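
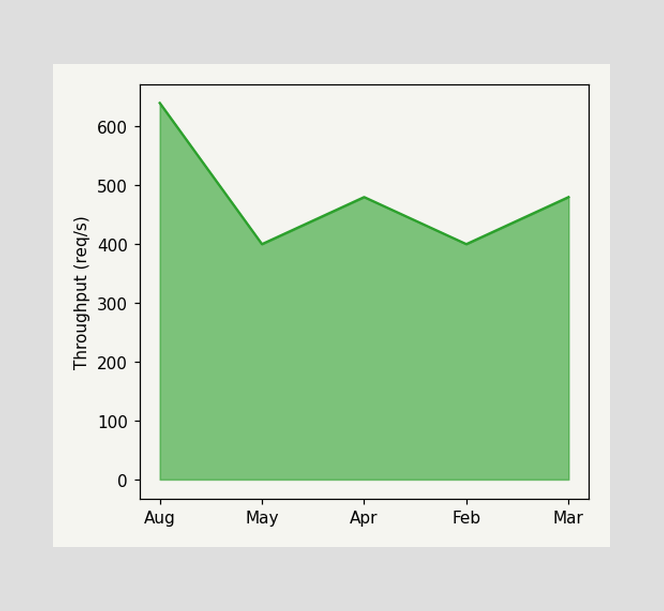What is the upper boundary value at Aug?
640req/s

At Aug the upper boundary is at 640req/s.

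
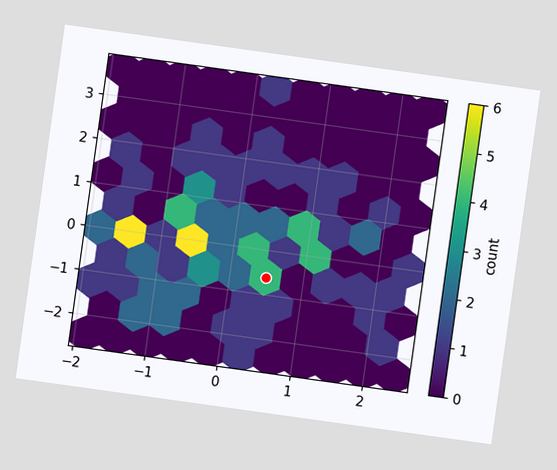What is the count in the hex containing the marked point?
4

The chart is tilted about 8° clockwise. The marked hex reads 4 on the colorbar.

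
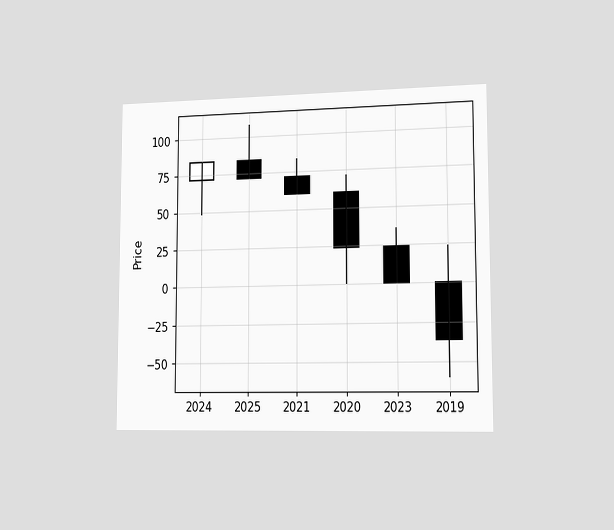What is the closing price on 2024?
84

The chart is viewed slightly from the right. The 2024 candle closes at 84.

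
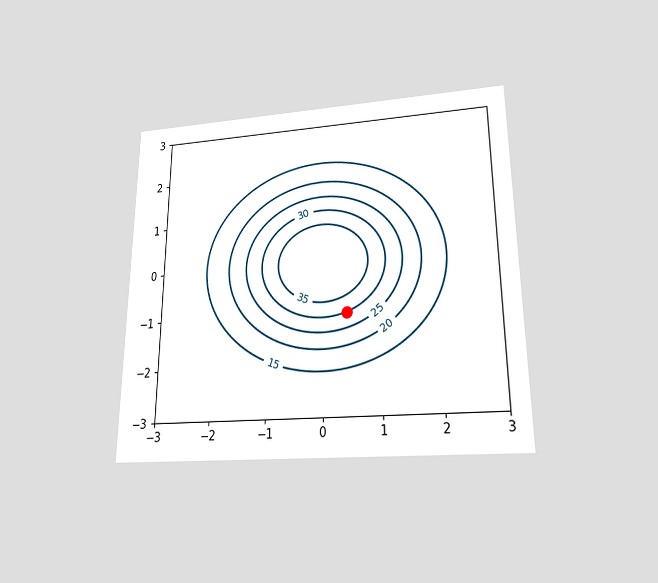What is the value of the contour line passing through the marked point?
30

The chart is viewed slightly from below. The marked point sits on the contour labelled 30.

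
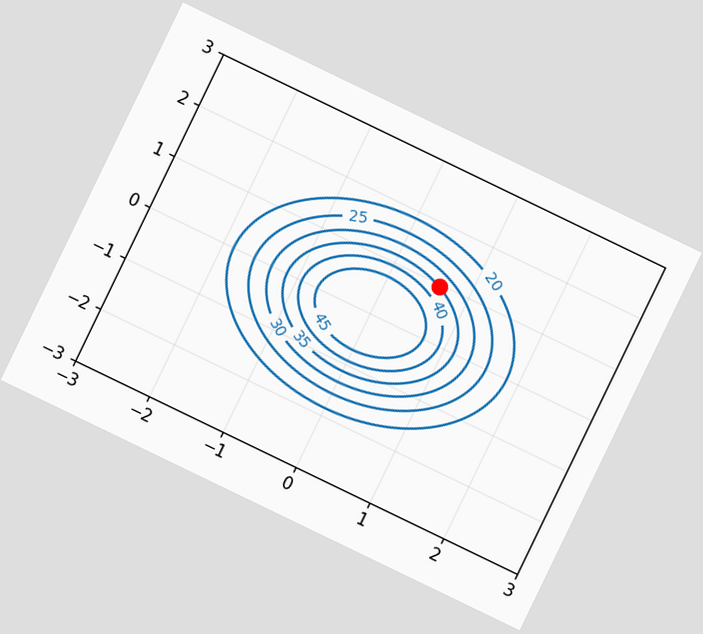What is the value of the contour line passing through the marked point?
The chart is tilted about 26° clockwise. The marked point sits on the contour labelled 35.

35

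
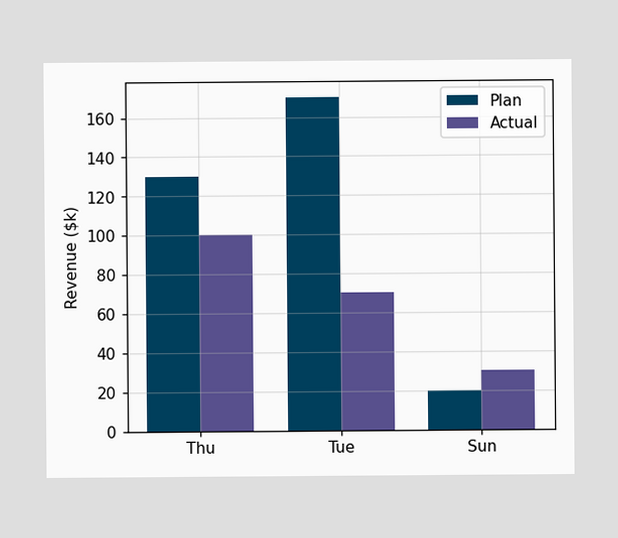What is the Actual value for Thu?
$100k

The Actual bar at Thu reaches $100k on the y-axis.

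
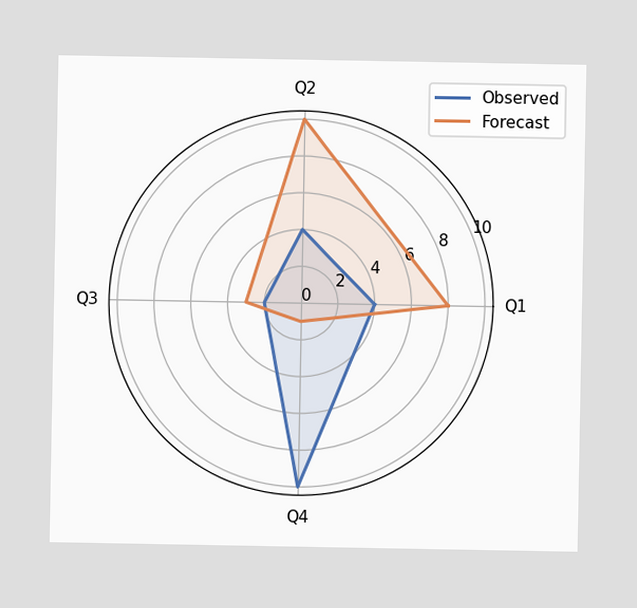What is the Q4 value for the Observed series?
10

On the Q4 axis, Observed reaches 10.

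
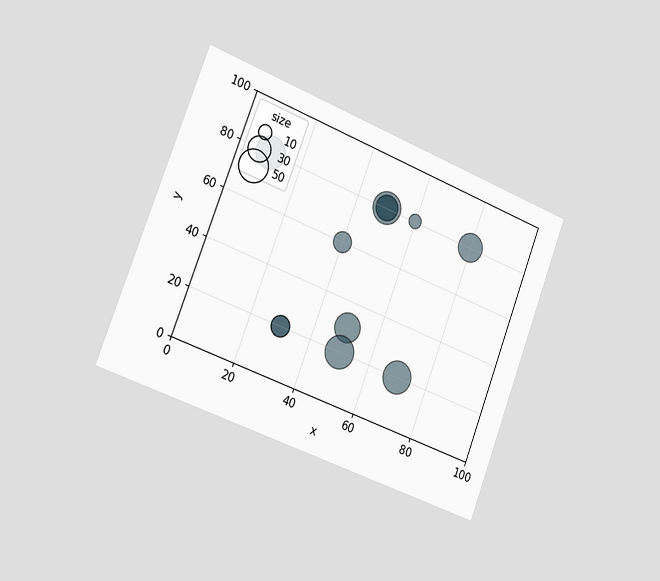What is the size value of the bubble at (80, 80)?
The chart is tilted about 21° clockwise and viewed slightly from the left. Matching the bubble at (80, 80) against the size legend gives 40.

40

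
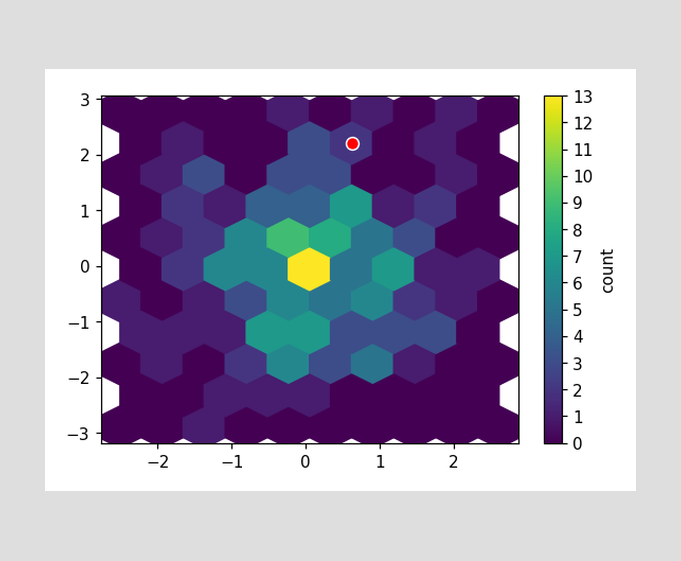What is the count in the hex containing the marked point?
The marked hex reads 2 on the colorbar.

2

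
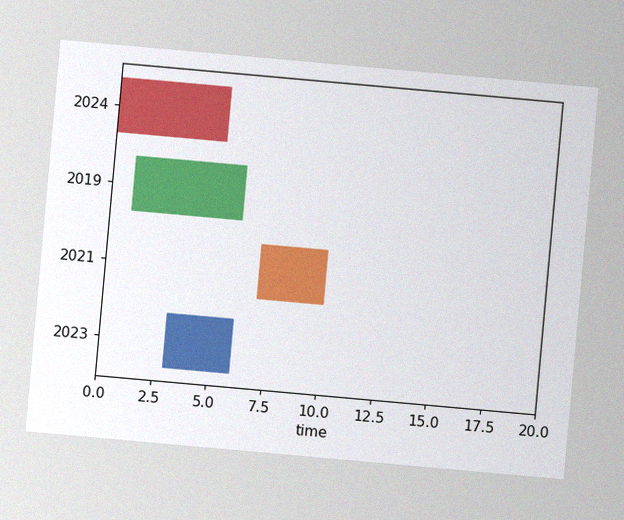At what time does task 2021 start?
7

The chart is tilted about 5° clockwise, with some photo noise. The 2021 bar begins at t=7.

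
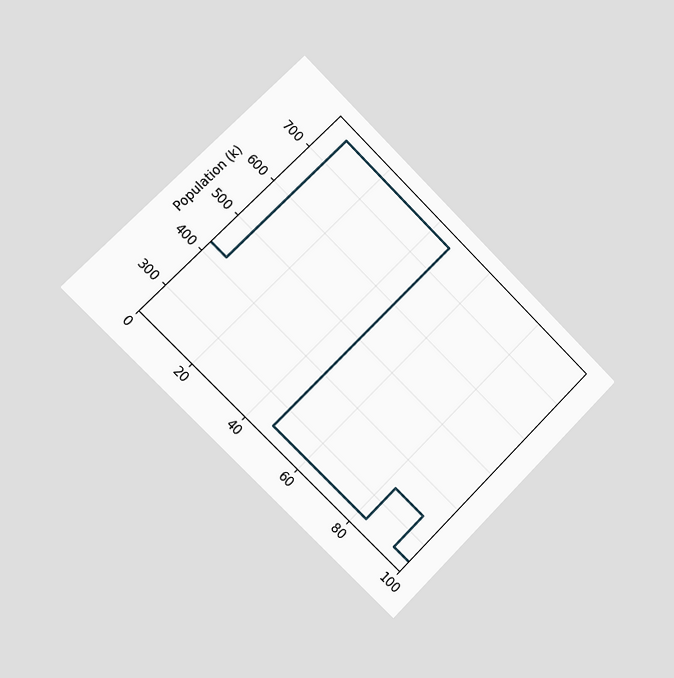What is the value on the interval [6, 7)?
765k

The chart is tilted about 45° clockwise and viewed slightly from the left. On [6, 7) the step sits at 765k.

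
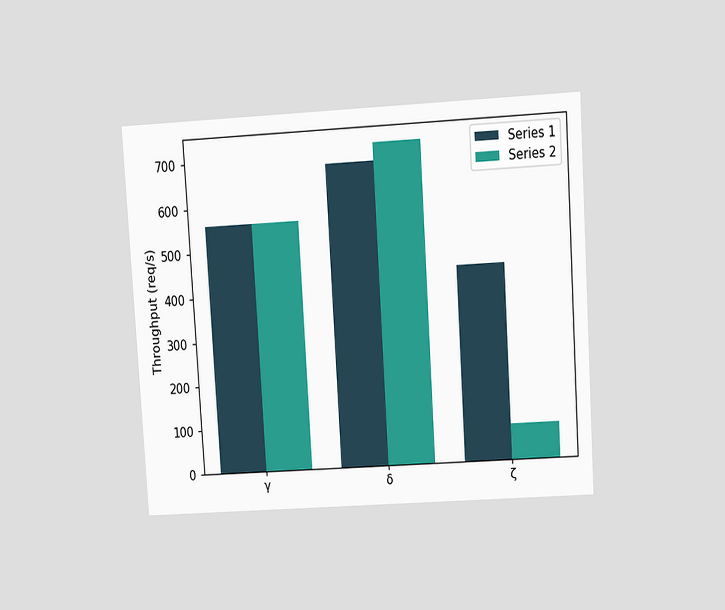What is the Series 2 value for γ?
560req/s

The chart is tilted about 4° counter-clockwise and viewed at a slight angle. The Series 2 bar at γ reaches 560req/s on the y-axis.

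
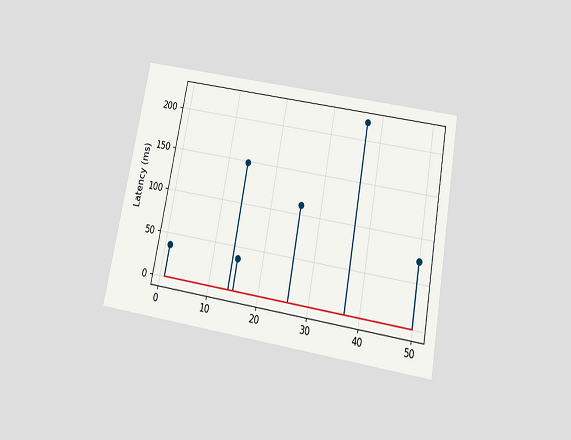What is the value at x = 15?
The chart is tilted about 11° clockwise and viewed slightly from below. The stem at x=15 reaches 37ms.

37ms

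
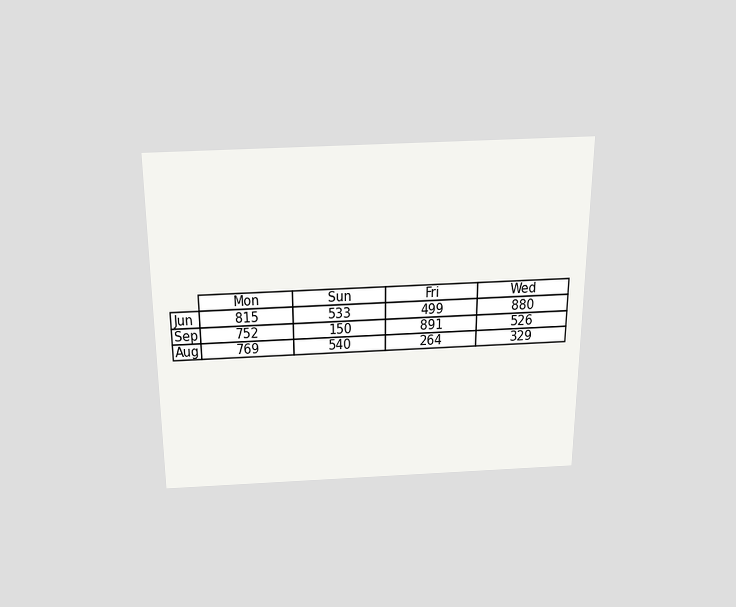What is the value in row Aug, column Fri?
The chart is viewed slightly from above. The (Aug, Fri) cell reads 264.

264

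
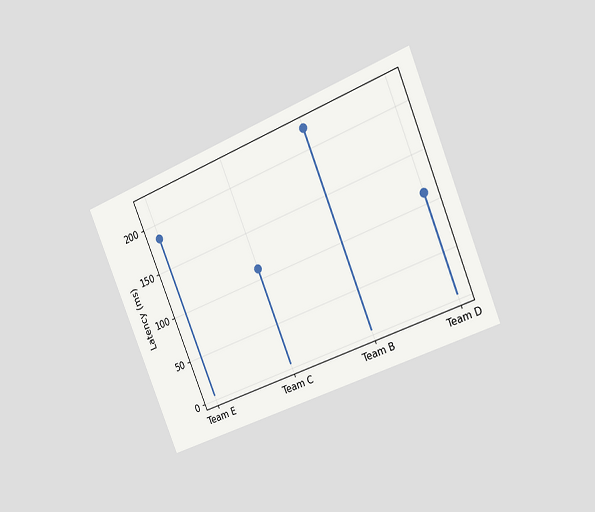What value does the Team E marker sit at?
185ms

The chart is tilted about 22° counter-clockwise and viewed slightly from the right. The Team E marker sits at 185ms.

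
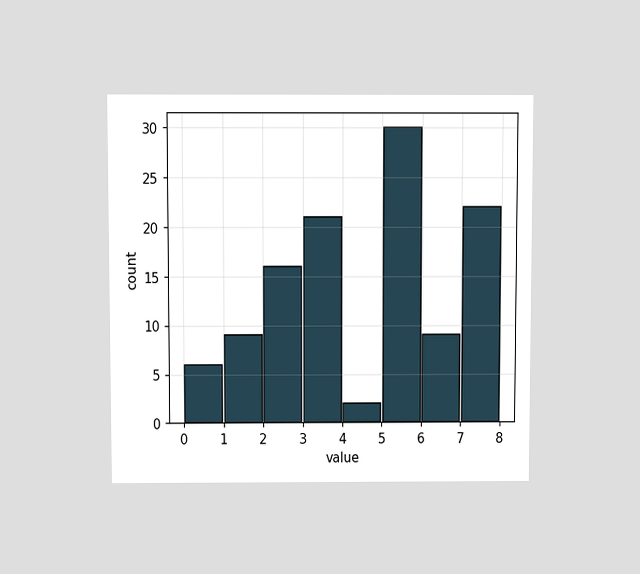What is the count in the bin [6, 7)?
9

The chart is viewed slightly from above. The [6, 7) bin has height 9.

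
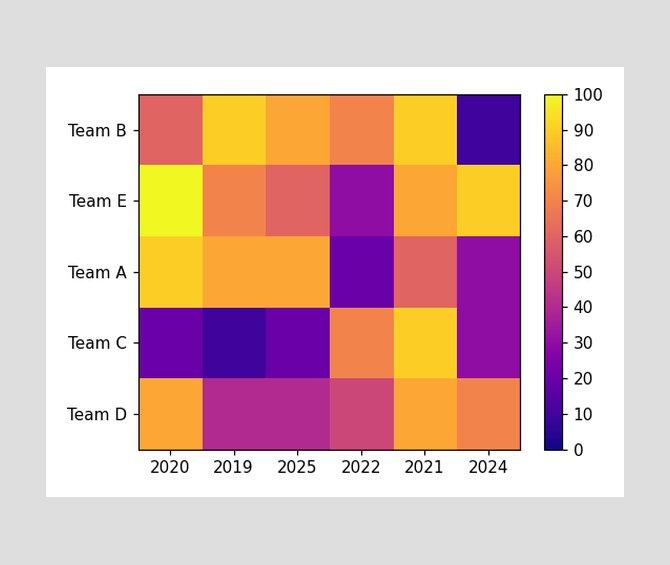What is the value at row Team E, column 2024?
90

Matching cell (Team E, 2024) against the colorbar gives 90.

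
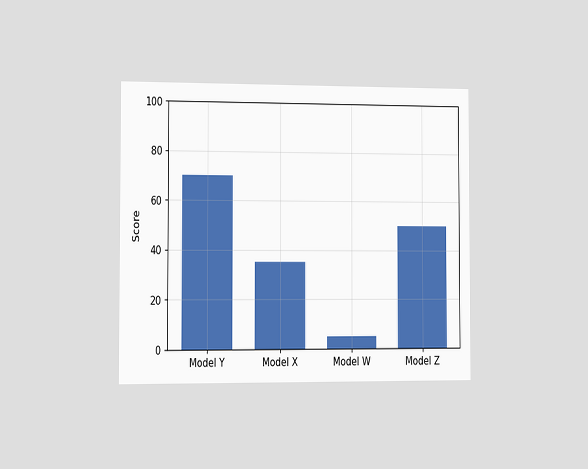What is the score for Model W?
5

The chart is viewed slightly from the left. Reading along the chart's y-axis, the Model W bar reaches 5.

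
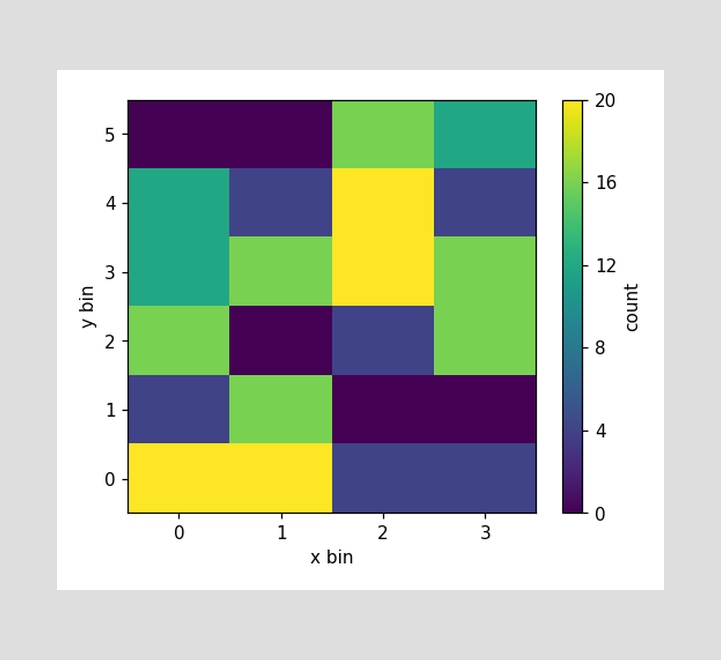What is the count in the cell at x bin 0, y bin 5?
Matching the cell (0, 5) against the colorbar gives 0.

0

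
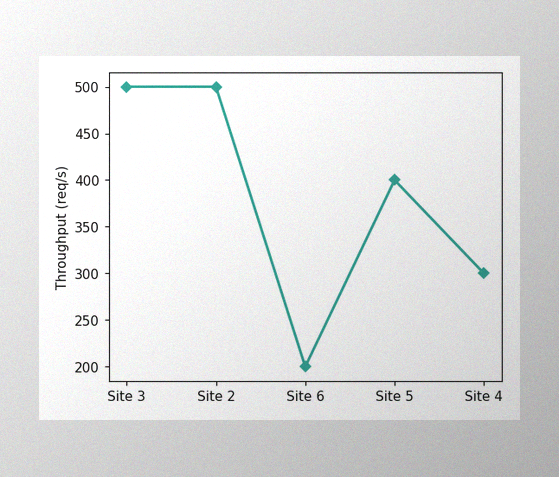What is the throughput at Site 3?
The image has some photo noise and uneven lighting. At Site 3, the line is at 500req/s.

500req/s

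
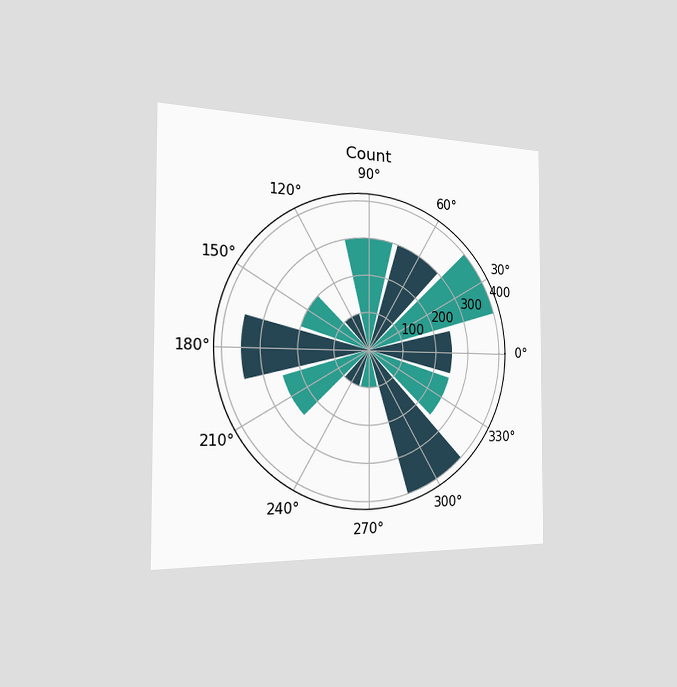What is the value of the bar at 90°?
The chart is viewed slightly from the left. The bar at 90° reaches 300 on the radial axis.

300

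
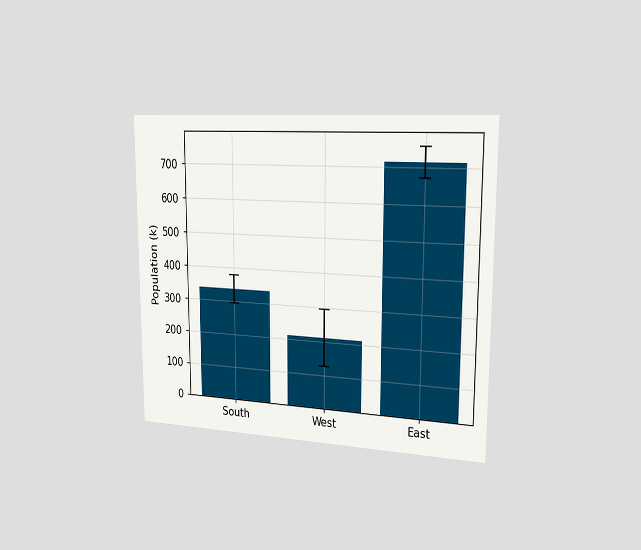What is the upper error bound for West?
294k

The chart is viewed slightly from the right. The West bar's upper whisker reaches 294k.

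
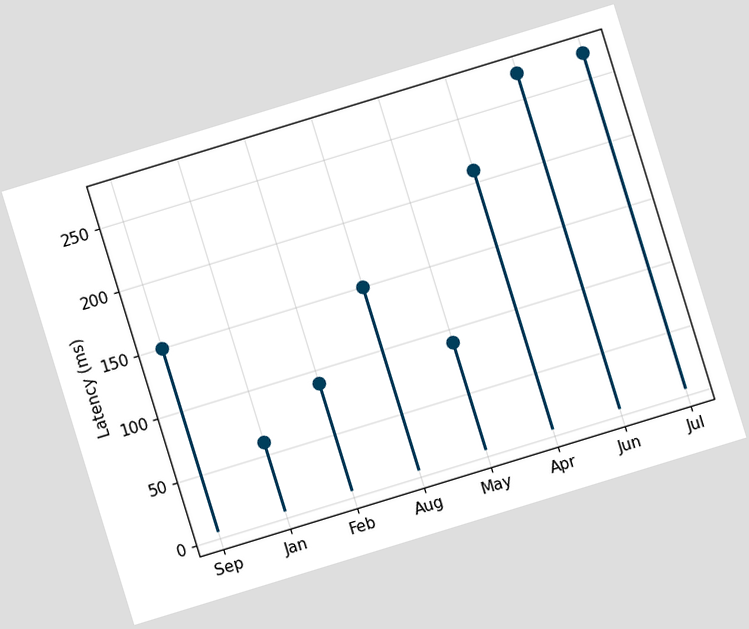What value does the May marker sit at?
90ms

The chart is tilted about 17° counter-clockwise. The May marker sits at 90ms.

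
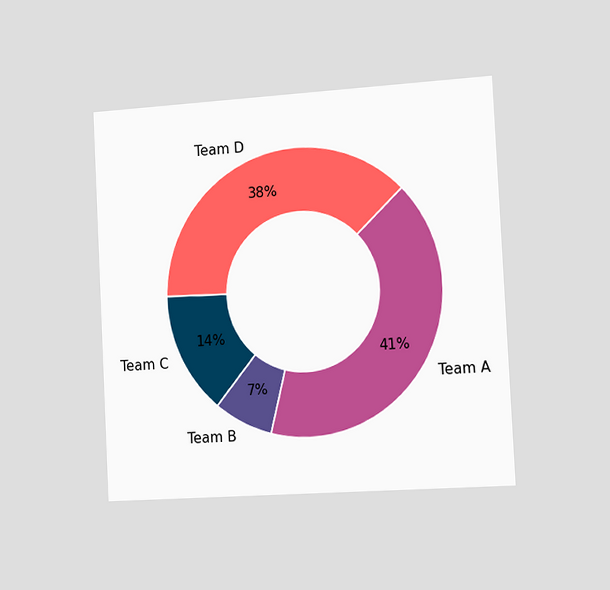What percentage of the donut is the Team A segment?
The chart is tilted about 3° counter-clockwise and viewed slightly from the right. The Team A segment takes up 41% of the ring.

41%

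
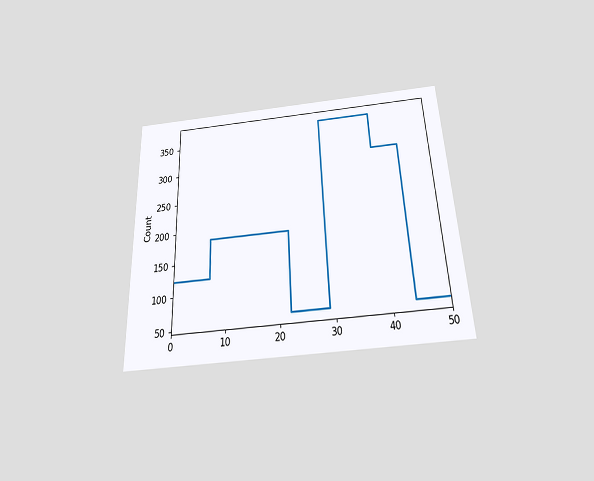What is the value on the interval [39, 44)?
The chart is tilted about 2° counter-clockwise and viewed slightly from below. On [39, 44) the step sits at 310.

310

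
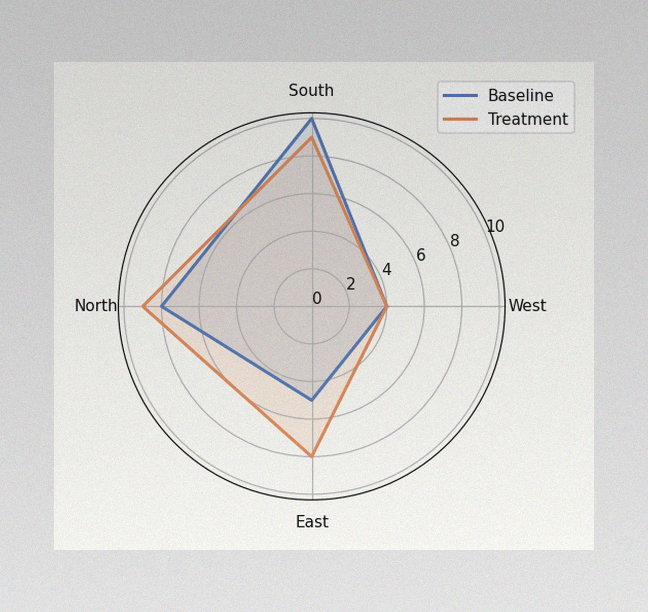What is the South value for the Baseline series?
The image has some photo noise and uneven lighting. On the South axis, Baseline reaches 10.

10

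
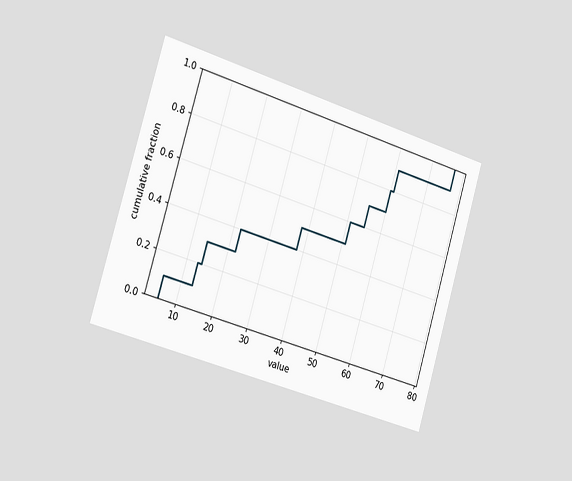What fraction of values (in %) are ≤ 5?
10%

The chart is tilted about 17° clockwise and viewed slightly from the left. At x=5 the ECDF step is at 10%.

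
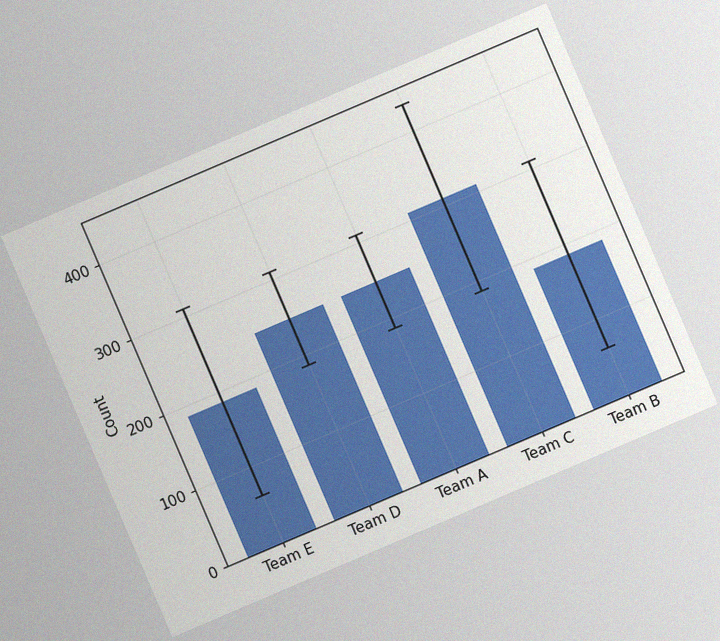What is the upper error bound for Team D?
310

The chart is tilted about 23° counter-clockwise, with some photo noise. The Team D bar's upper whisker reaches 310.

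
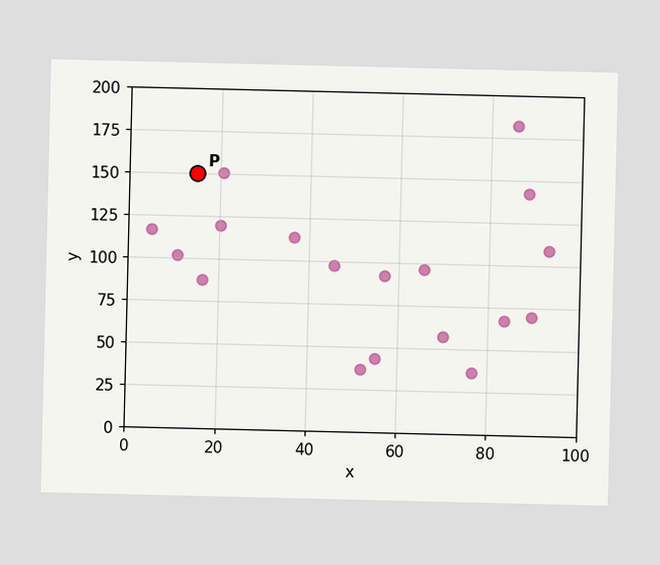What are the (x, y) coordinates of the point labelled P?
(15, 150)

Following the gridlines from P to each axis, P sits at (15, 150).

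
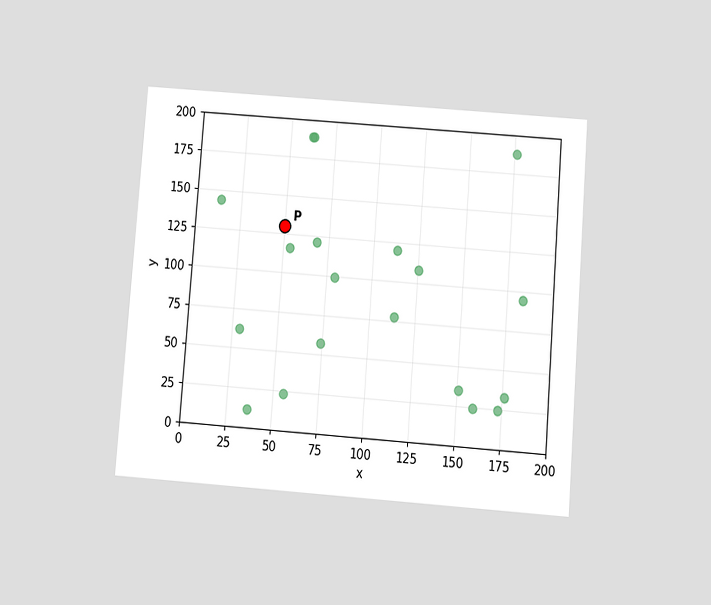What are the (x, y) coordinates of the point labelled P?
The chart is tilted about 4° clockwise and viewed slightly from below. Following the gridlines from P to each axis, P sits at (50, 130).

(50, 130)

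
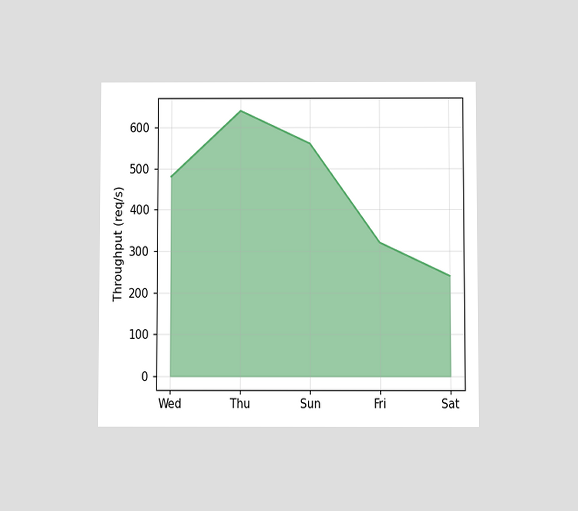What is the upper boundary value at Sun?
The chart is viewed slightly from below. At Sun the upper boundary is at 560req/s.

560req/s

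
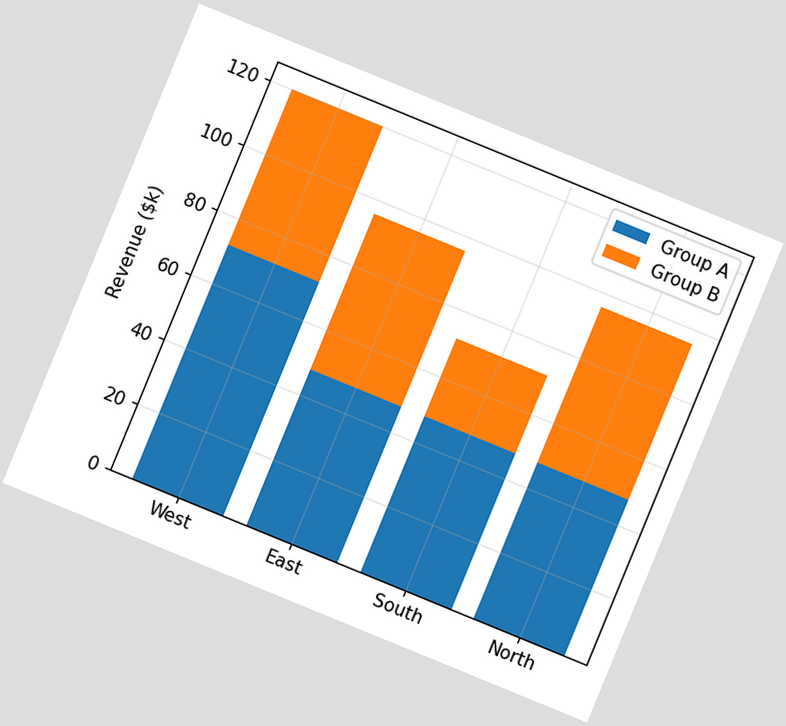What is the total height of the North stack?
$96k

The chart is tilted about 22° clockwise. The North stack's top reaches $96k on the y-axis.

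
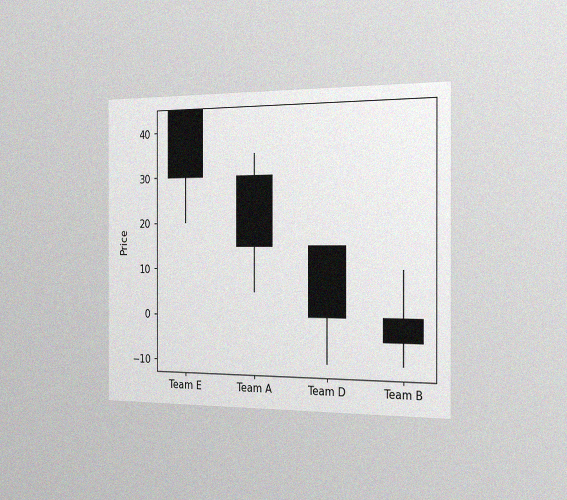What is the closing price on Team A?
The chart is viewed slightly from the right, with some photo noise. The Team A candle closes at 15.

15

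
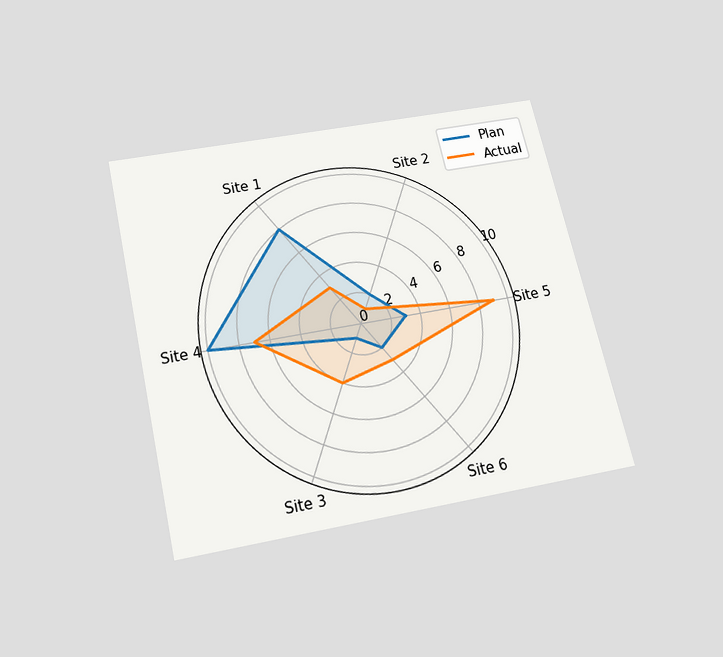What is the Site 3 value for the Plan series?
The chart is tilted about 13° counter-clockwise and viewed slightly from below. On the Site 3 axis, Plan reaches 1.

1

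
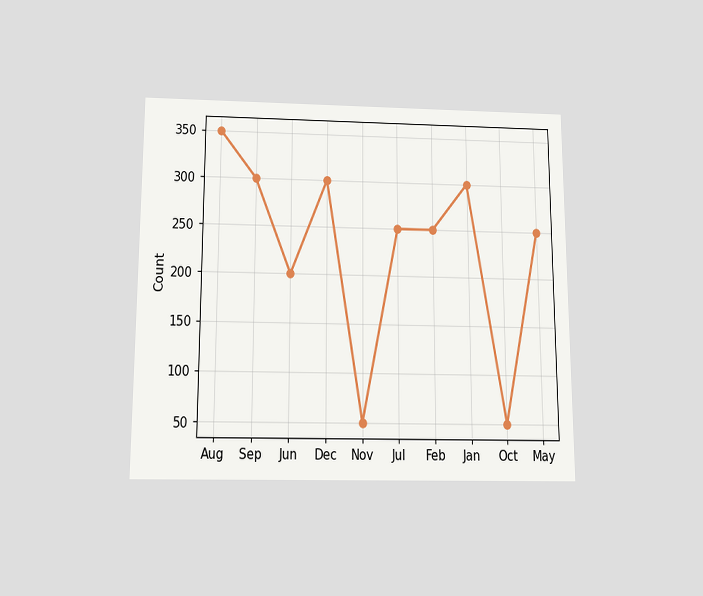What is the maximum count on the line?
350

The chart is viewed slightly from below. The highest point is at Aug, and reading across to the y-axis gives 350.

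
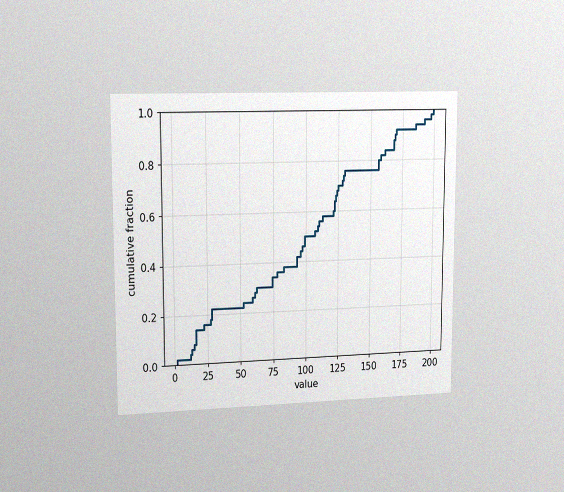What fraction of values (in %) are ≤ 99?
The chart is viewed slightly from the left, with some photo noise. At x=99 the ECDF step is at 50%.

50%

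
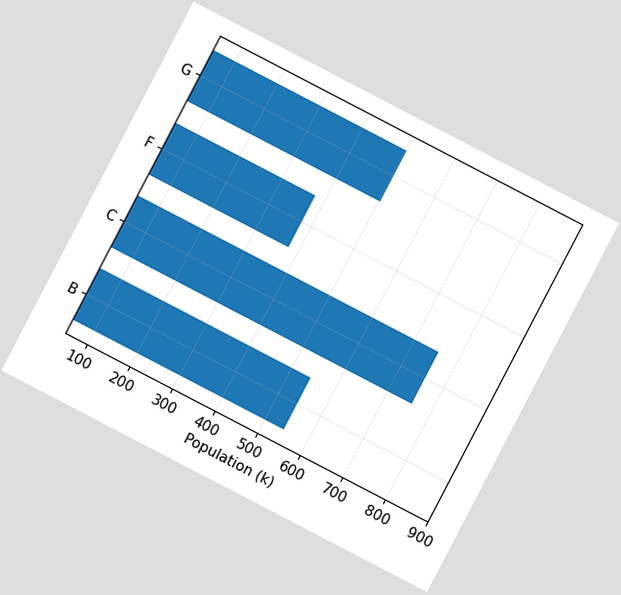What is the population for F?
378k

The chart is tilted about 28° clockwise. Reading along the chart's x-axis, the F bar reaches 378k.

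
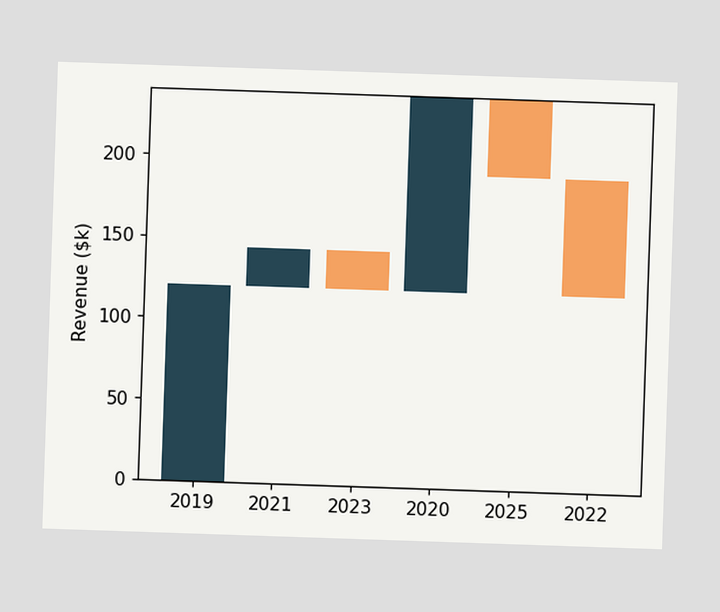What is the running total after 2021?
After 2021 the running total reaches $144k.

$144k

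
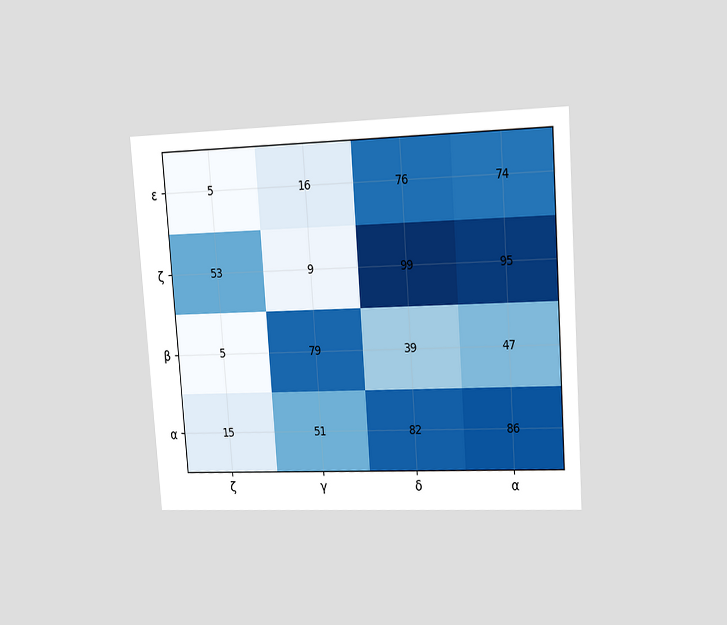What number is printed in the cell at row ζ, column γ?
The chart is tilted about 4° counter-clockwise and viewed slightly from the right. The (ζ, γ) cell reads 9.

9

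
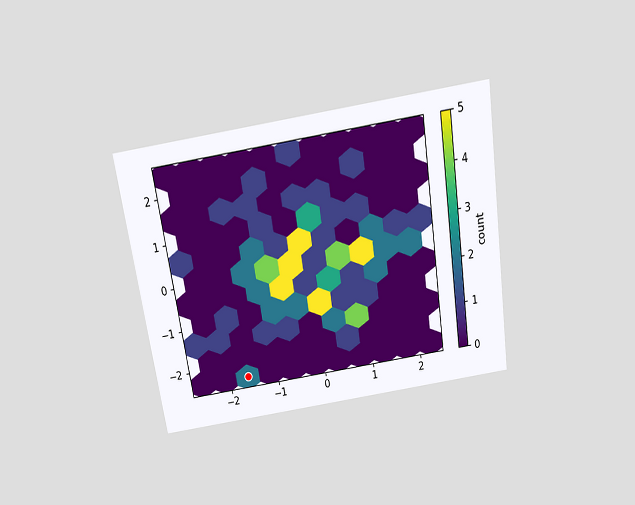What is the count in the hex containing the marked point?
The chart is tilted about 9° counter-clockwise and viewed slightly from above. The marked hex reads 2 on the colorbar.

2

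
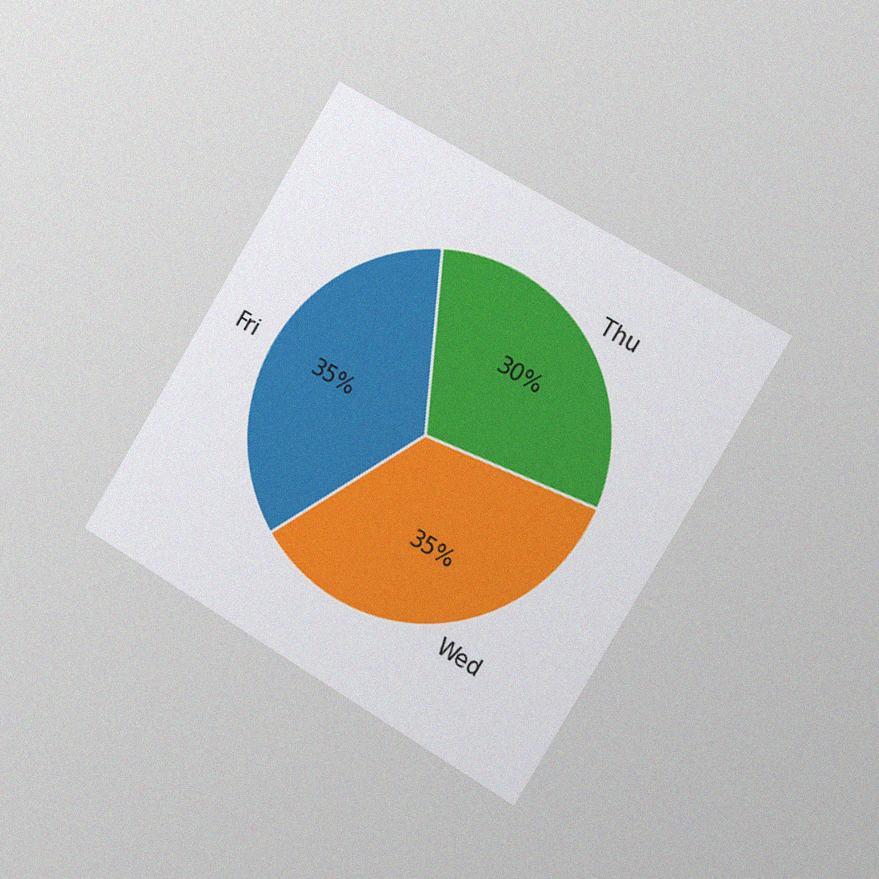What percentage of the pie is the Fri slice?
The chart is tilted about 31° clockwise and viewed slightly from the right, with some photo noise. The Fri slice takes up 35% of the pie.

35%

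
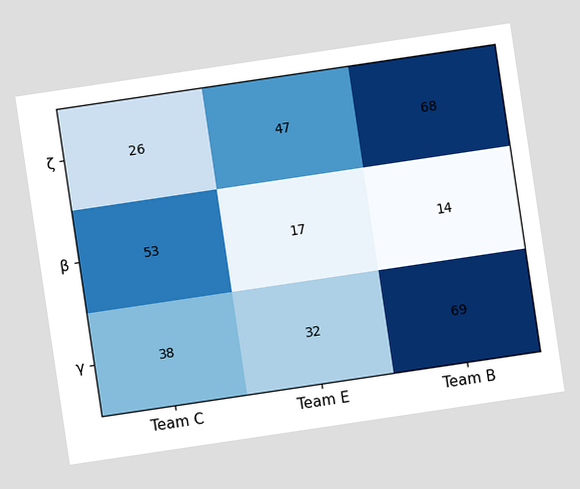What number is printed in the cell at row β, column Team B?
The chart is tilted about 8° counter-clockwise. The (β, Team B) cell reads 14.

14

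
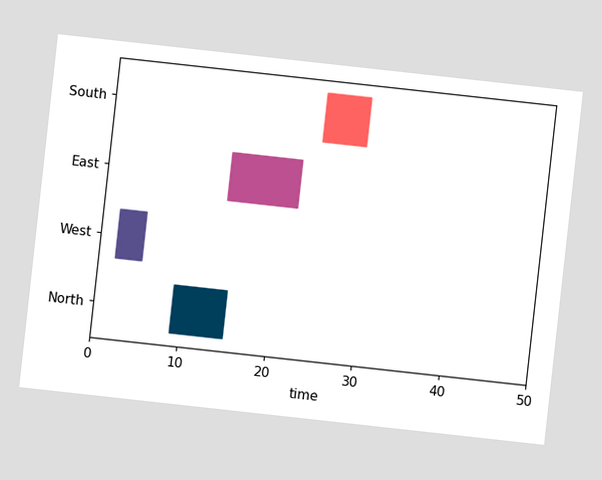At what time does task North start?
9

The chart is tilted about 6° clockwise. The North bar begins at t=9.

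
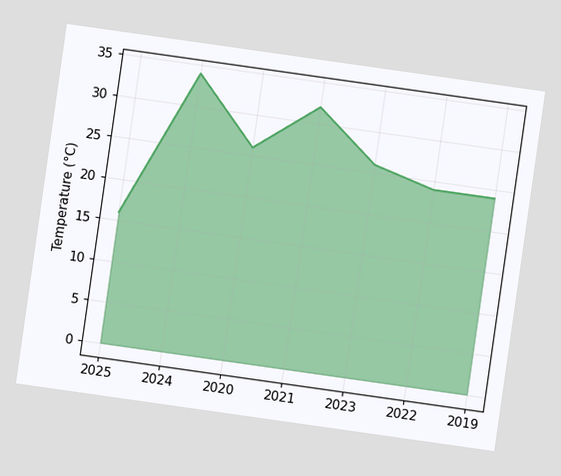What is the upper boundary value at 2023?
26°C

The chart is tilted about 8° clockwise. At 2023 the upper boundary is at 26°C.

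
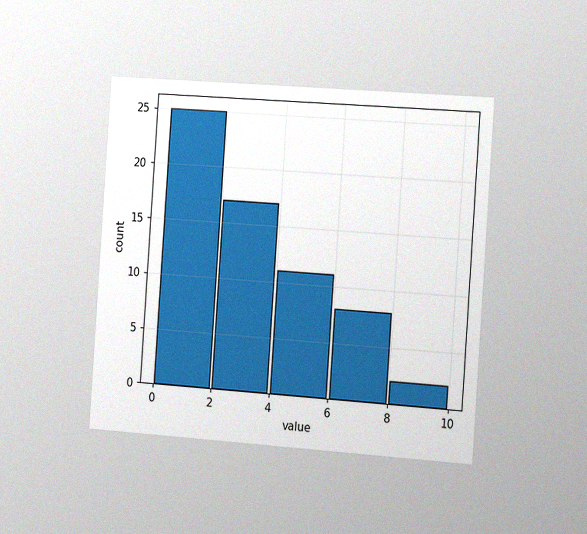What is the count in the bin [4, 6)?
The chart is tilted about 4° clockwise and viewed slightly from the right, with some photo noise. The [4, 6) bin has height 11.

11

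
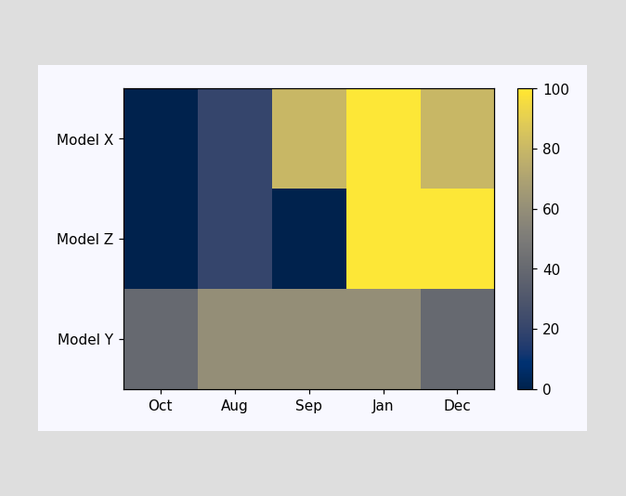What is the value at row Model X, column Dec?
Matching cell (Model X, Dec) against the colorbar gives 80.

80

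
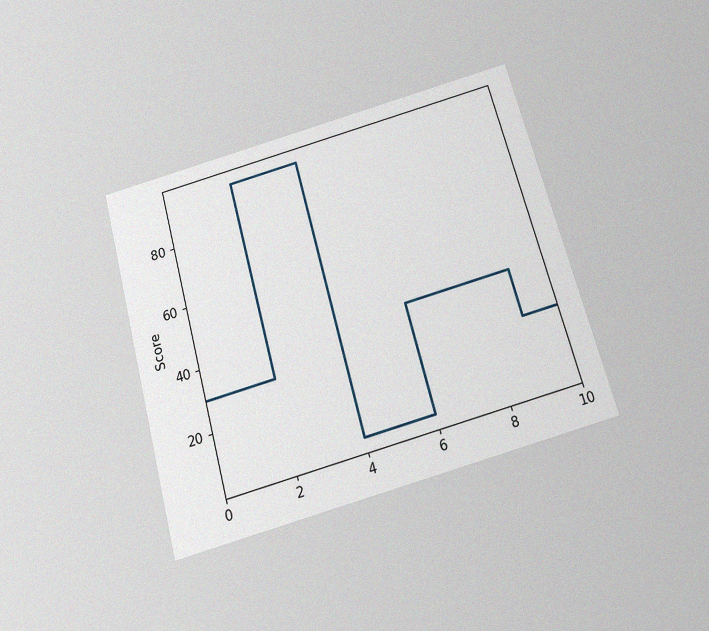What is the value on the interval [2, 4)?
The chart is tilted about 15° counter-clockwise and viewed slightly from below, with some photo noise. On [2, 4) the step sits at 95.

95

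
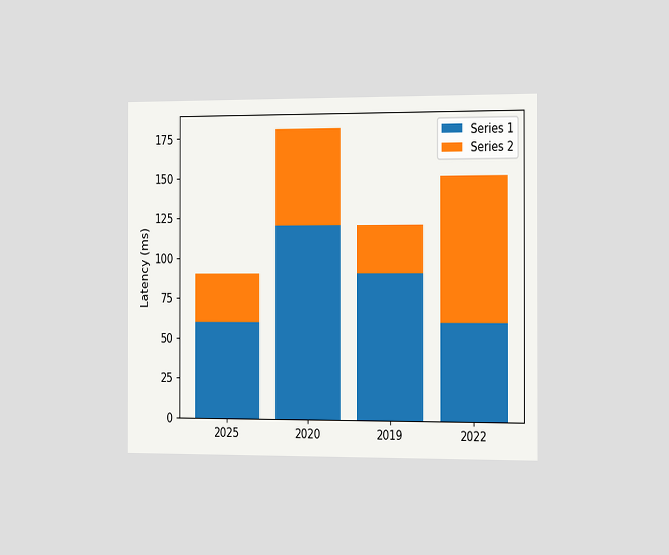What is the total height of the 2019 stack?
The chart is viewed slightly from the right. The 2019 stack's top reaches 120ms on the y-axis.

120ms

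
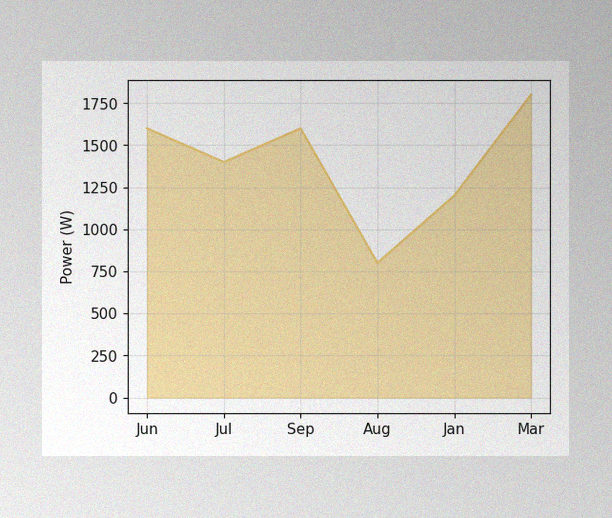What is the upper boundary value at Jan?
1200W

The image has some photo noise and uneven lighting. At Jan the upper boundary is at 1200W.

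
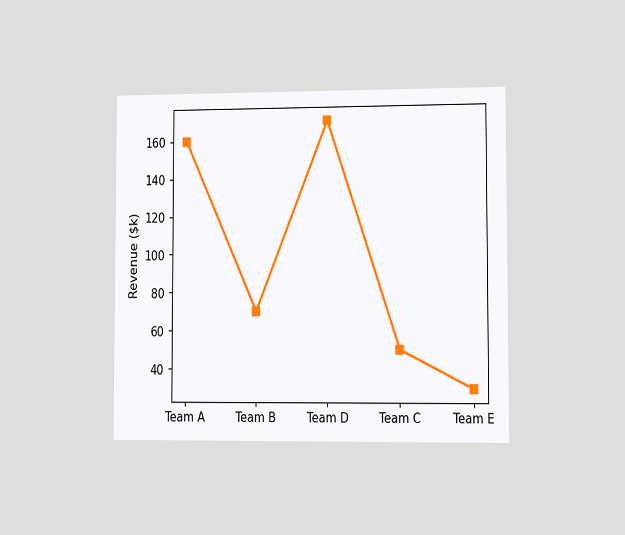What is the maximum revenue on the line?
The chart is viewed slightly from the right. The highest point is at Team D, and reading across to the y-axis gives $170k.

$170k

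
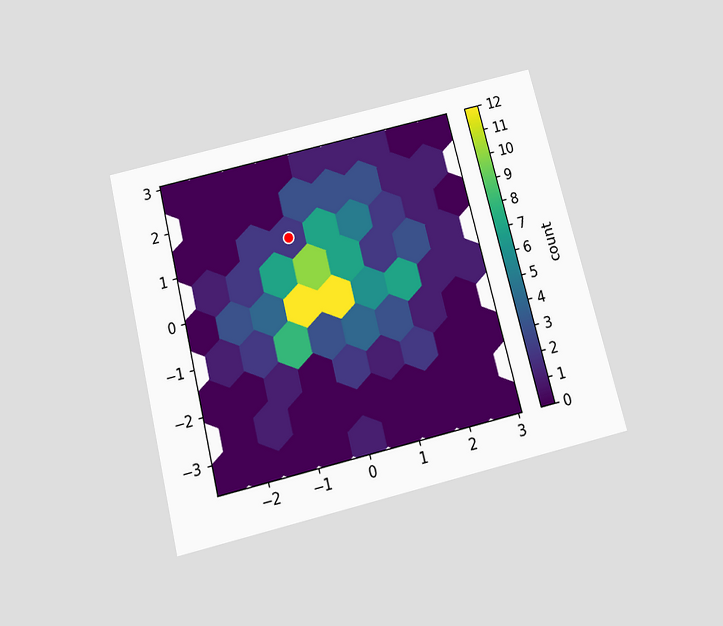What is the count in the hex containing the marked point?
The chart is tilted about 14° counter-clockwise and viewed slightly from below. The marked hex reads 2 on the colorbar.

2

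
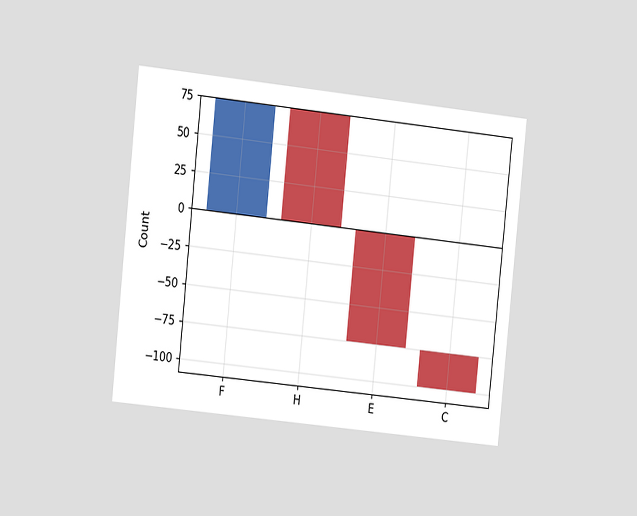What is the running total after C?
The chart is tilted about 6° clockwise and viewed slightly from the left. After C the running total reaches -100.

-100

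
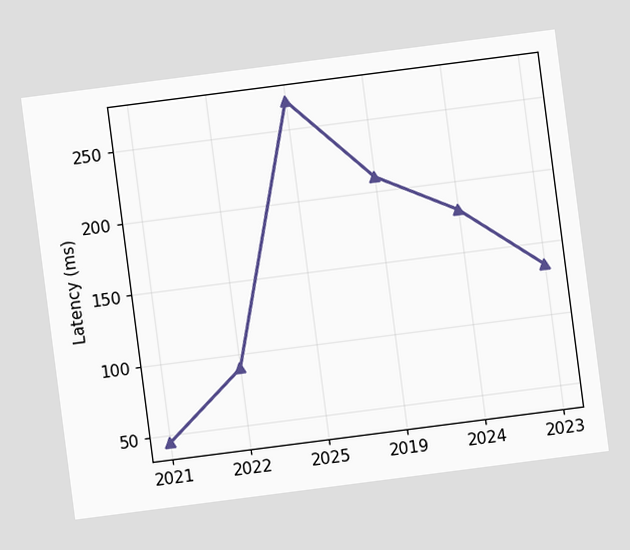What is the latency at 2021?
The chart is tilted about 7° counter-clockwise. At 2021, the line is at 45ms.

45ms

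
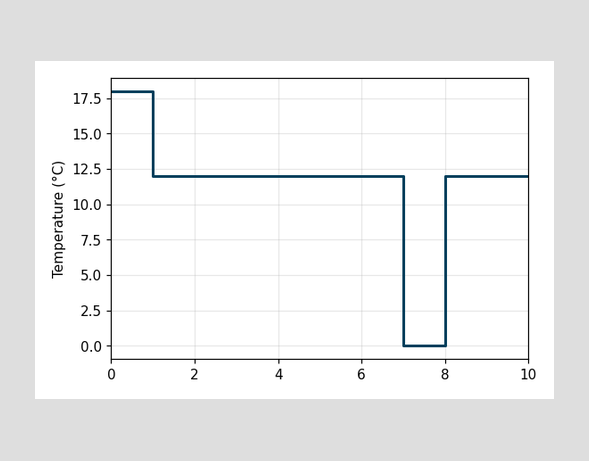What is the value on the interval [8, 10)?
On [8, 10) the step sits at 12°C.

12°C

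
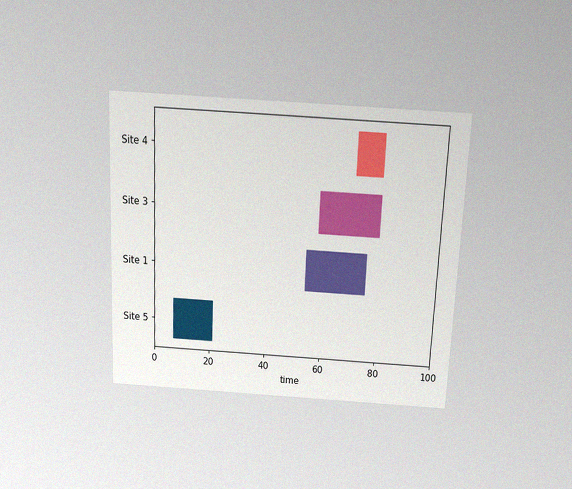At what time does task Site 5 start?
7

The chart is tilted about 3° clockwise and viewed slightly from above, with some photo noise. The Site 5 bar begins at t=7.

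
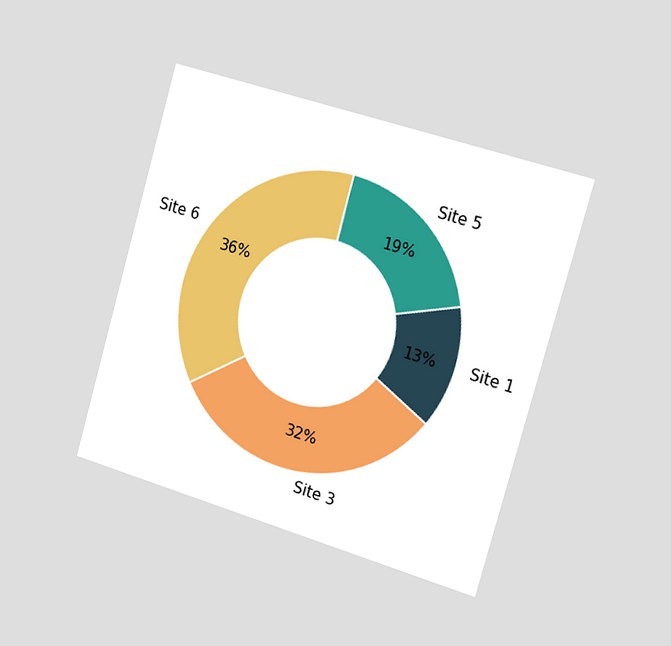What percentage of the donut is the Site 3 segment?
The chart is tilted about 16° clockwise and viewed slightly from the right. The Site 3 segment takes up 32% of the ring.

32%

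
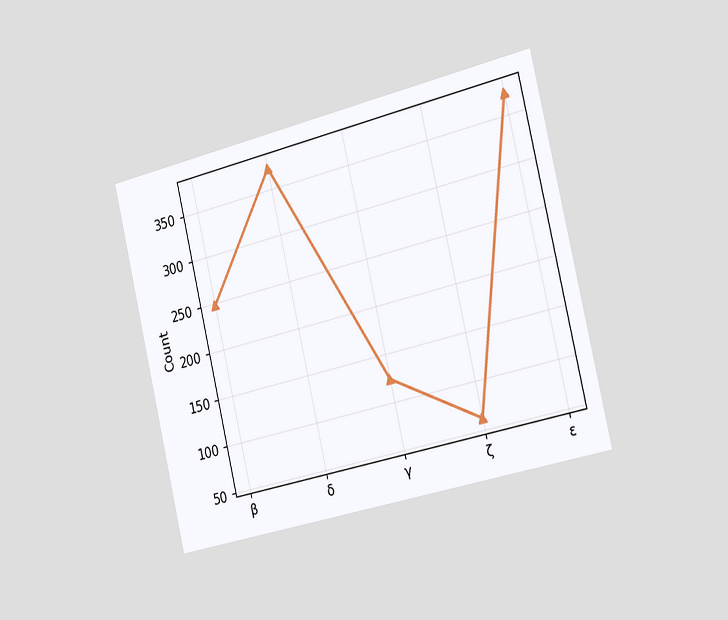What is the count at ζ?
The chart is tilted about 13° counter-clockwise and viewed slightly from the right. At ζ, the line is at 62.

62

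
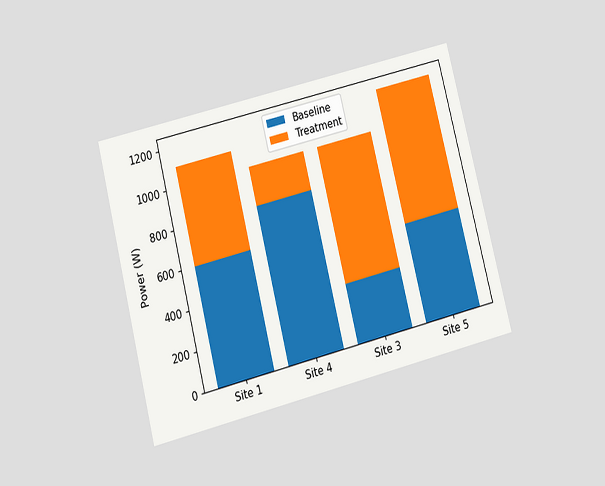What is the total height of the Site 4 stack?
1000W

The chart is tilted about 14° counter-clockwise and viewed slightly from below. The Site 4 stack's top reaches 1000W on the y-axis.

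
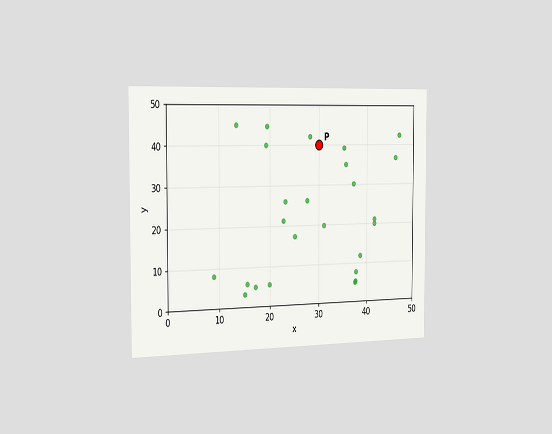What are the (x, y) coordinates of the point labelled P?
The chart is viewed slightly from the left. Following the gridlines from P to each axis, P sits at (30, 40).

(30, 40)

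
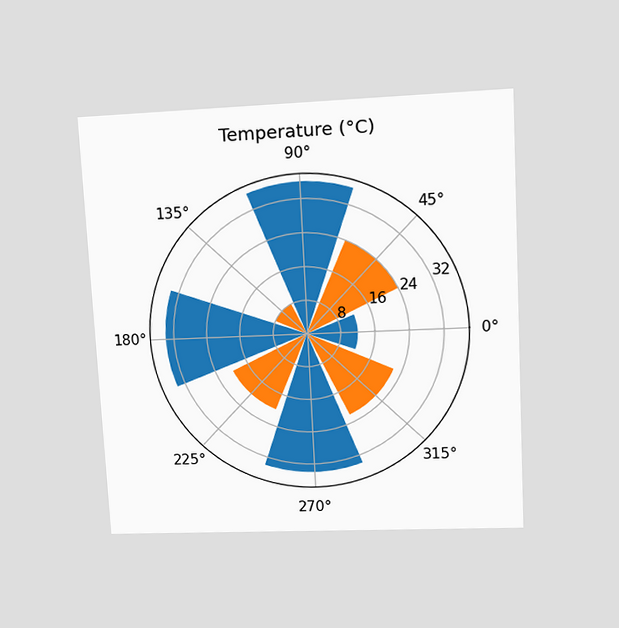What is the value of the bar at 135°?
8°C

The chart is tilted about 3° counter-clockwise and viewed at a slight angle. The bar at 135° reaches 8°C on the radial axis.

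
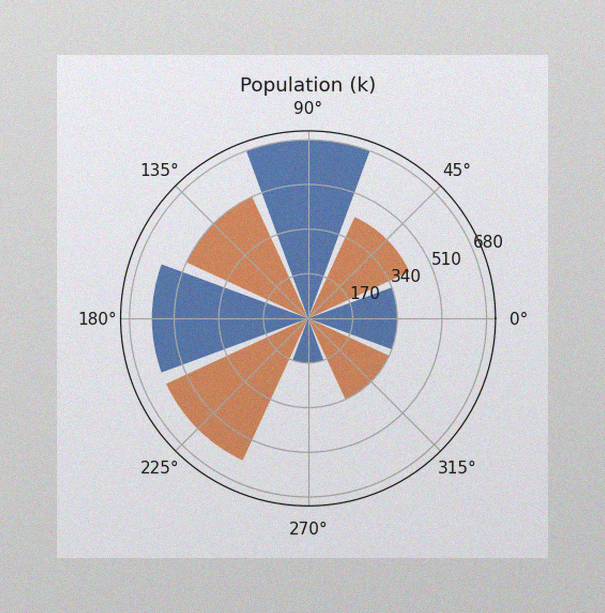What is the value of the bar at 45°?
425k

The image has some photo noise and uneven lighting. The bar at 45° reaches 425k on the radial axis.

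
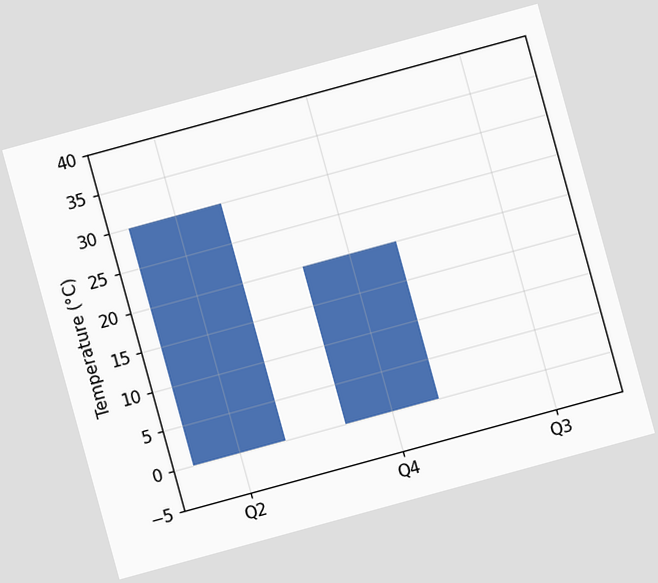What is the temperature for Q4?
20°C

The chart is tilted about 15° counter-clockwise. Reading along the chart's y-axis, the Q4 bar reaches 20°C.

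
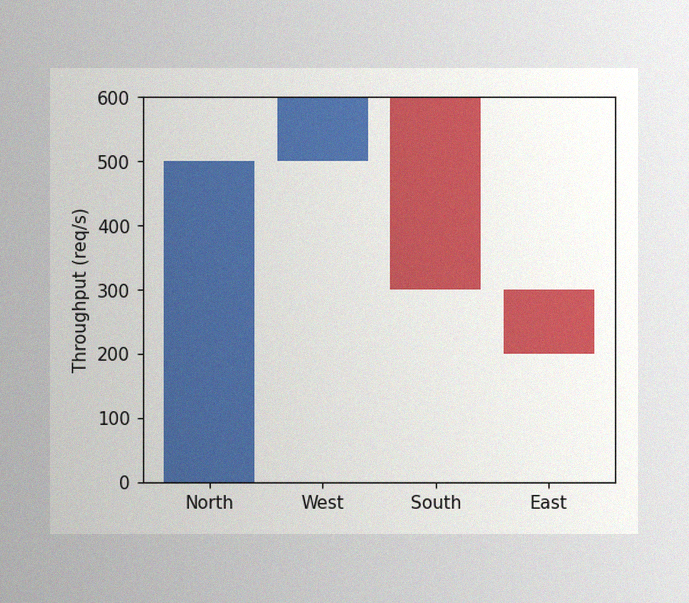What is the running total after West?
The image has some photo noise and uneven lighting. After West the running total reaches 600req/s.

600req/s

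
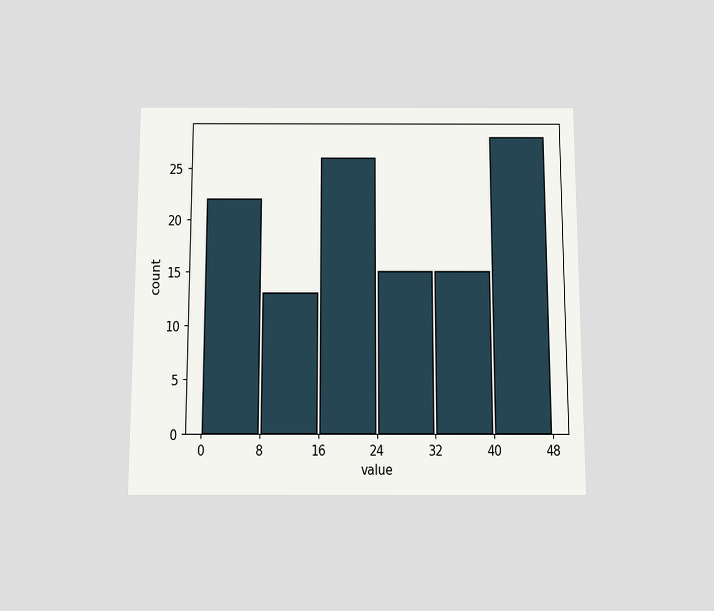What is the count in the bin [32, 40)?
15

The chart is viewed slightly from below. The [32, 40) bin has height 15.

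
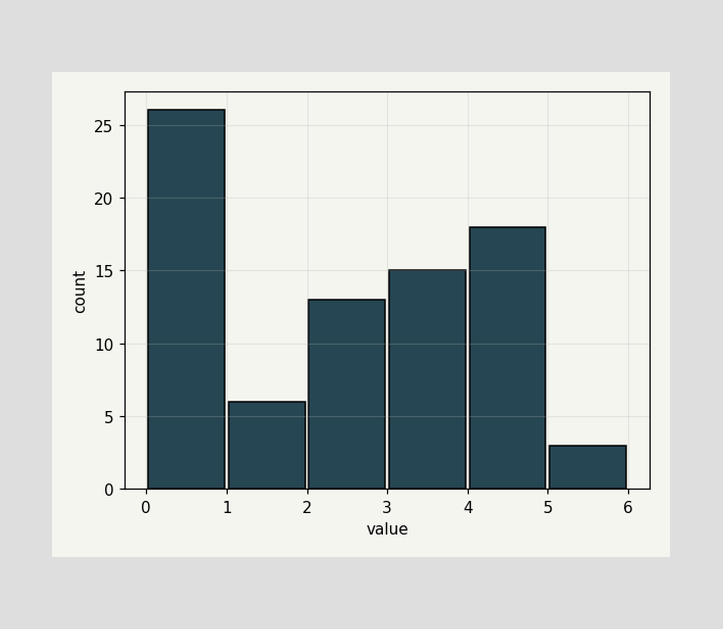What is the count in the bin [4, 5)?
The [4, 5) bin has height 18.

18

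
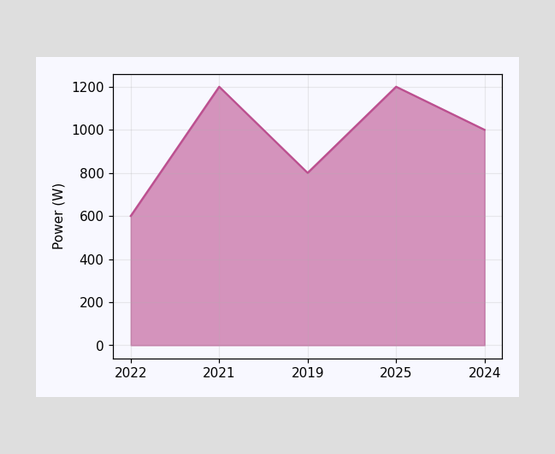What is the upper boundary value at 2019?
At 2019 the upper boundary is at 800W.

800W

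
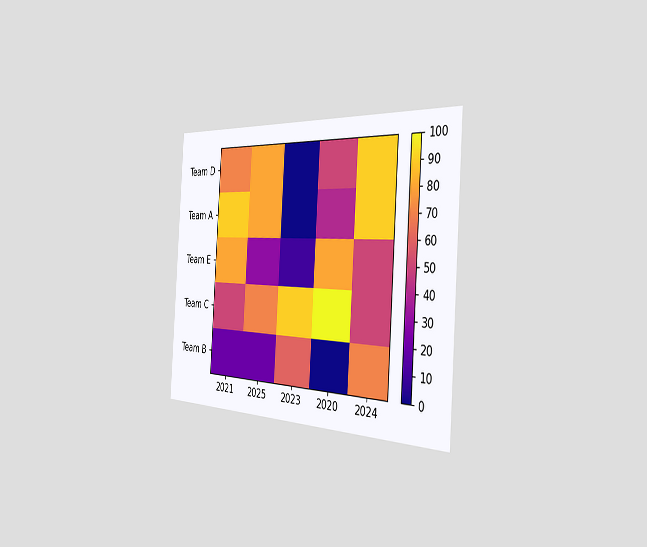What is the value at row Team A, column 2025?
80

The chart is tilted about 4° clockwise and viewed slightly from the right. Matching cell (Team A, 2025) against the colorbar gives 80.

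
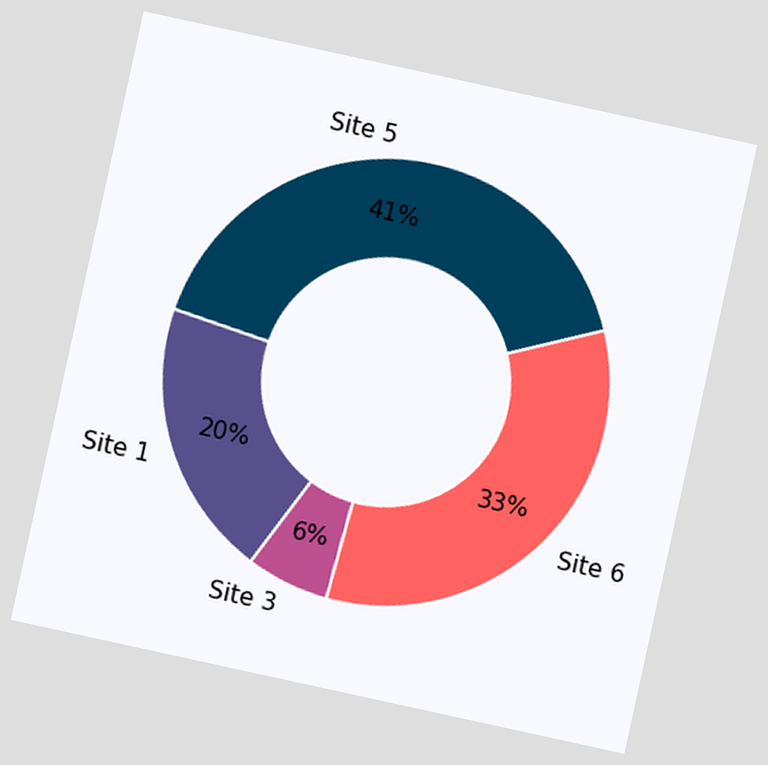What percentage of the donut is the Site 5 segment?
41%

The chart is tilted about 12° clockwise. The Site 5 segment takes up 41% of the ring.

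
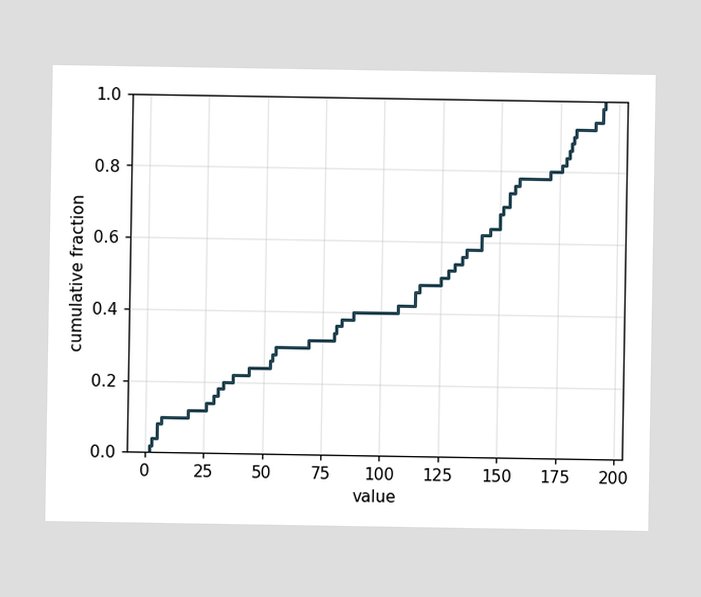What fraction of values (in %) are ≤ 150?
68%

At x=150 the ECDF step is at 68%.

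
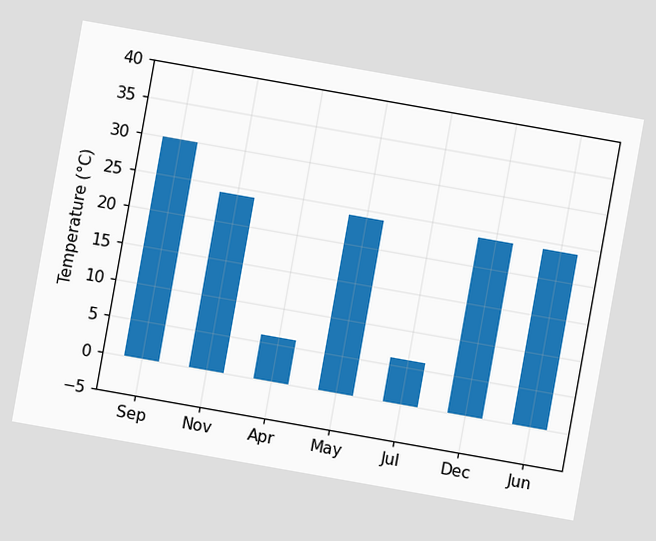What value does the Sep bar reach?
The chart is tilted about 10° clockwise. Reading along the chart's y-axis, the Sep bar reaches 30°C.

30°C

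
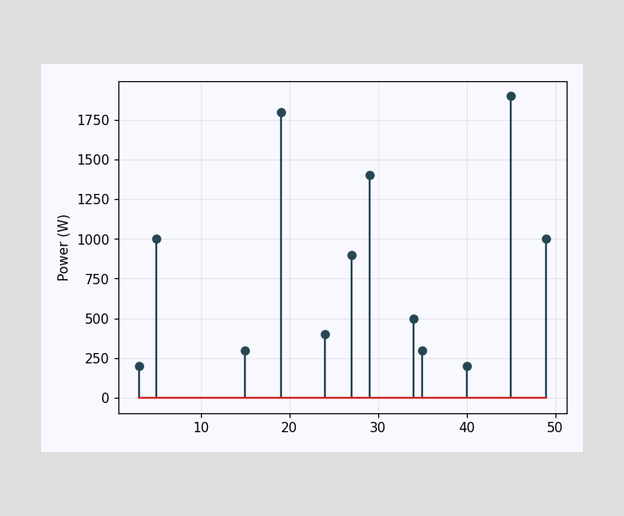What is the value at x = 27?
The stem at x=27 reaches 900W.

900W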